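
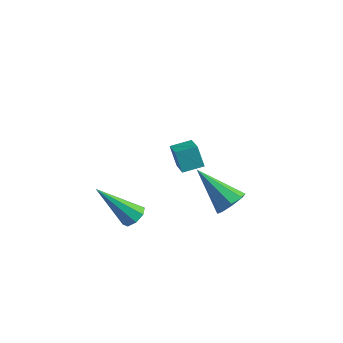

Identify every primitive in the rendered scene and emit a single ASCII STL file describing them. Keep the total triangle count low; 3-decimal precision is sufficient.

solid 
facet normal 0.781 0.016 -0.624
outer loop
vertex 1.95 0.883 -2.107
vertex 1.599 1.327 -2.535
vertex 2.038 1.404 -1.983
endloop
endfacet
facet normal 0.338 -0.272 0.901
outer loop
vertex 1.95 0.883 -2.107
vertex 2.038 1.404 -1.983
vertex -0.019 1.293 -1.245
endloop
endfacet
facet normal 0.781 0.017 -0.624
outer loop
vertex 2.038 1.404 -1.983
vertex 1.599 1.327 -2.535
vertex 1.869 1.881 -2.182
endloop
endfacet
facet normal 0.279 0.452 0.847
outer loop
vertex 2.038 1.404 -1.983
vertex 1.869 1.881 -2.182
vertex -0.019 1.293 -1.245
endloop
endfacet
facet normal 0.782 0.016 -0.623
outer loop
vertex 1.869 1.881 -2.182
vertex 1.599 1.327 -2.535
vertex 1.542 2.032 -2.589
endloop
endfacet
facet normal -0.083 0.911 0.405
outer loop
vertex 1.869 1.881 -2.182
vertex 1.542 2.032 -2.589
vertex -0.019 1.293 -1.245
endloop
endfacet
facet normal 0.782 0.015 -0.624
outer loop
vertex 1.542 2.032 -2.589
vertex 1.599 1.327 -2.535
vertex 1.248 1.771 -2.964
endloop
endfacet
facet normal -0.532 0.831 -0.161
outer loop
vertex 1.542 2.032 -2.589
vertex 1.248 1.771 -2.964
vertex -0.019 1.293 -1.245
endloop
endfacet
facet normal 0.782 0.016 -0.623
outer loop
vertex 1.248 1.771 -2.964
vertex 1.599 1.327 -2.535
vertex 1.16 1.249 -3.088
endloop
endfacet
facet normal -0.810 0.261 -0.525
outer loop
vertex 1.248 1.771 -2.964
vertex 1.16 1.249 -3.088
vertex -0.019 1.293 -1.245
endloop
endfacet
facet normal 0.782 0.016 -0.623
outer loop
vertex 1.16 1.249 -3.088
vertex 1.599 1.327 -2.535
vertex 1.329 0.773 -2.888
endloop
endfacet
facet normal -0.751 -0.464 -0.469
outer loop
vertex 1.16 1.249 -3.088
vertex 1.329 0.773 -2.888
vertex -0.019 1.293 -1.245
endloop
endfacet
facet normal 0.782 0.016 -0.623
outer loop
vertex 1.329 0.773 -2.888
vertex 1.599 1.327 -2.535
vertex 1.656 0.621 -2.482
endloop
endfacet
facet normal -0.391 -0.920 -0.030
outer loop
vertex 1.329 0.773 -2.888
vertex 1.656 0.621 -2.482
vertex -0.019 1.293 -1.245
endloop
endfacet
facet normal 0.781 0.016 -0.624
outer loop
vertex 1.656 0.621 -2.482
vertex 1.599 1.327 -2.535
vertex 1.95 0.883 -2.107
endloop
endfacet
facet normal 0.061 -0.840 0.539
outer loop
vertex 1.656 0.621 -2.482
vertex 1.95 0.883 -2.107
vertex -0.019 1.293 -1.245
endloop
endfacet
facet normal -0.681 0.613 -0.400
outer loop
vertex 0.81 -1.615 2.586
vertex 1.318 -0.951 2.738
vertex 1.207 -1.725 1.741
endloop
endfacet
facet normal -0.598 -0.781 -0.179
outer loop
vertex 1.922 -2.369 2.162
vertex 0.81 -1.615 2.586
vertex 1.207 -1.725 1.741
endloop
endfacet
facet normal -0.681 0.613 -0.400
outer loop
vertex 1.207 -1.725 1.741
vertex 1.318 -0.951 2.738
vertex 1.715 -1.061 1.894
endloop
endfacet
facet normal 0.424 -0.117 -0.898
outer loop
vertex 1.715 -1.061 1.894
vertex 1.922 -2.369 2.162
vertex 1.207 -1.725 1.741
endloop
endfacet
facet normal -0.423 0.118 0.898
outer loop
vertex 0.81 -1.615 2.586
vertex 2.033 -1.595 3.159
vertex 1.318 -0.951 2.738
endloop
endfacet
facet normal -0.598 -0.781 -0.180
outer loop
vertex 1.525 -2.259 3.006
vertex 0.81 -1.615 2.586
vertex 1.922 -2.369 2.162
endloop
endfacet
facet normal -0.423 0.117 0.899
outer loop
vertex 1.525 -2.259 3.006
vertex 2.033 -1.595 3.159
vertex 0.81 -1.615 2.586
endloop
endfacet
facet normal 0.598 0.781 0.179
outer loop
vertex 1.318 -0.951 2.738
vertex 2.033 -1.595 3.159
vertex 1.715 -1.061 1.894
endloop
endfacet
facet normal 0.422 -0.117 -0.899
outer loop
vertex 2.43 -1.705 2.314
vertex 1.922 -2.369 2.162
vertex 1.715 -1.061 1.894
endloop
endfacet
facet normal 0.598 0.781 0.179
outer loop
vertex 1.715 -1.061 1.894
vertex 2.033 -1.595 3.159
vertex 2.43 -1.705 2.314
endloop
endfacet
facet normal 0.681 -0.613 0.400
outer loop
vertex 2.43 -1.705 2.314
vertex 1.525 -2.259 3.006
vertex 1.922 -2.369 2.162
endloop
endfacet
facet normal 0.681 -0.613 0.400
outer loop
vertex 2.033 -1.595 3.159
vertex 1.525 -2.259 3.006
vertex 2.43 -1.705 2.314
endloop
endfacet
facet normal 0.560 0.362 -0.745
outer loop
vertex -0.676 -1.307 -2.481
vertex -1.141 -1.302 -2.828
vertex -0.899 -0.923 -2.462
endloop
endfacet
facet normal 0.504 0.252 0.826
outer loop
vertex -0.676 -1.307 -2.481
vertex -0.899 -0.923 -2.462
vertex -2.339 -2.078 -1.232
endloop
endfacet
facet normal 0.559 0.363 -0.746
outer loop
vertex -0.899 -0.923 -2.462
vertex -1.141 -1.302 -2.828
vertex -1.264 -0.762 -2.657
endloop
endfacet
facet normal -0.028 0.745 0.667
outer loop
vertex -0.899 -0.923 -2.462
vertex -1.264 -0.762 -2.657
vertex -2.339 -2.078 -1.232
endloop
endfacet
facet normal 0.559 0.363 -0.746
outer loop
vertex -1.264 -0.762 -2.657
vertex -1.141 -1.302 -2.828
vertex -1.557 -0.917 -2.952
endloop
endfacet
facet normal -0.622 0.750 0.224
outer loop
vertex -1.264 -0.762 -2.657
vertex -1.557 -0.917 -2.952
vertex -2.339 -2.078 -1.232
endloop
endfacet
facet normal 0.559 0.364 -0.745
outer loop
vertex -1.557 -0.917 -2.952
vertex -1.141 -1.302 -2.828
vertex -1.606 -1.298 -3.175
endloop
endfacet
facet normal -0.933 0.264 -0.246
outer loop
vertex -1.557 -0.917 -2.952
vertex -1.606 -1.298 -3.175
vertex -2.339 -2.078 -1.232
endloop
endfacet
facet normal 0.560 0.362 -0.746
outer loop
vertex -1.606 -1.298 -3.175
vertex -1.141 -1.302 -2.828
vertex -1.383 -1.682 -3.194
endloop
endfacet
facet normal -0.776 -0.428 -0.464
outer loop
vertex -1.606 -1.298 -3.175
vertex -1.383 -1.682 -3.194
vertex -2.339 -2.078 -1.232
endloop
endfacet
facet normal 0.561 0.361 -0.745
outer loop
vertex -1.383 -1.682 -3.194
vertex -1.141 -1.302 -2.828
vertex -1.019 -1.843 -2.998
endloop
endfacet
facet normal -0.243 -0.921 -0.304
outer loop
vertex -1.383 -1.682 -3.194
vertex -1.019 -1.843 -2.998
vertex -2.339 -2.078 -1.232
endloop
endfacet
facet normal 0.560 0.361 -0.746
outer loop
vertex -1.019 -1.843 -2.998
vertex -1.141 -1.302 -2.828
vertex -0.726 -1.688 -2.703
endloop
endfacet
facet normal 0.350 -0.926 0.139
outer loop
vertex -1.019 -1.843 -2.998
vertex -0.726 -1.688 -2.703
vertex -2.339 -2.078 -1.232
endloop
endfacet
facet normal 0.560 0.361 -0.746
outer loop
vertex -0.726 -1.688 -2.703
vertex -1.141 -1.302 -2.828
vertex -0.676 -1.307 -2.481
endloop
endfacet
facet normal 0.661 -0.441 0.608
outer loop
vertex -0.726 -1.688 -2.703
vertex -0.676 -1.307 -2.481
vertex -2.339 -2.078 -1.232
endloop
endfacet

endsolid


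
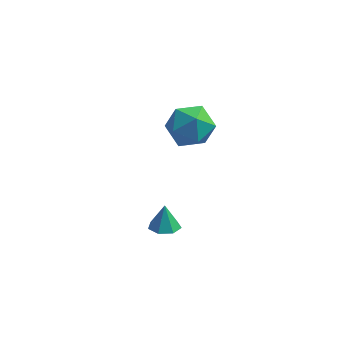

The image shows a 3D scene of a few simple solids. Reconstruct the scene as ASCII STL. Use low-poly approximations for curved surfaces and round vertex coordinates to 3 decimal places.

solid 
facet normal 0.066 -0.299 -0.952
outer loop
vertex 0.515 -1.924 1.11
vertex -0.191 -1.995 1.083
vertex 0.203 -1.424 0.931
endloop
endfacet
facet normal 0.722 0.584 0.371
outer loop
vertex 0.515 -1.924 1.11
vertex 0.203 -1.424 0.931
vertex -0.269 -1.645 2.197
endloop
endfacet
facet normal 0.066 -0.299 -0.952
outer loop
vertex 0.203 -1.424 0.931
vertex -0.191 -1.995 1.083
vertex -0.406 -1.354 0.867
endloop
endfacet
facet normal 0.091 0.975 0.204
outer loop
vertex 0.203 -1.424 0.931
vertex -0.406 -1.354 0.867
vertex -0.269 -1.645 2.197
endloop
endfacet
facet normal 0.066 -0.299 -0.952
outer loop
vertex -0.406 -1.354 0.867
vertex -0.191 -1.995 1.083
vertex -0.853 -1.766 0.965
endloop
endfacet
facet normal -0.633 0.740 0.227
outer loop
vertex -0.406 -1.354 0.867
vertex -0.853 -1.766 0.965
vertex -0.269 -1.645 2.197
endloop
endfacet
facet normal 0.066 -0.298 -0.952
outer loop
vertex -0.853 -1.766 0.965
vertex -0.191 -1.995 1.083
vertex -0.801 -2.351 1.152
endloop
endfacet
facet normal -0.904 0.055 0.423
outer loop
vertex -0.853 -1.766 0.965
vertex -0.801 -2.351 1.152
vertex -0.269 -1.645 2.197
endloop
endfacet
facet normal 0.066 -0.298 -0.952
outer loop
vertex -0.801 -2.351 1.152
vertex -0.191 -1.995 1.083
vertex -0.29 -2.668 1.287
endloop
endfacet
facet normal -0.519 -0.562 0.644
outer loop
vertex -0.801 -2.351 1.152
vertex -0.29 -2.668 1.287
vertex -0.269 -1.645 2.197
endloop
endfacet
facet normal 0.068 -0.299 -0.952
outer loop
vertex -0.29 -2.668 1.287
vertex -0.191 -1.995 1.083
vertex 0.295 -2.478 1.269
endloop
endfacet
facet normal 0.233 -0.649 0.724
outer loop
vertex -0.29 -2.668 1.287
vertex 0.295 -2.478 1.269
vertex -0.269 -1.645 2.197
endloop
endfacet
facet normal 0.067 -0.300 -0.952
outer loop
vertex 0.295 -2.478 1.269
vertex -0.191 -1.995 1.083
vertex 0.515 -1.924 1.11
endloop
endfacet
facet normal 0.786 -0.139 0.603
outer loop
vertex 0.295 -2.478 1.269
vertex 0.515 -1.924 1.11
vertex -0.269 -1.645 2.197
endloop
endfacet
facet normal -0.321 -0.429 0.844
outer loop
vertex -1.118 3.622 3.499
vertex -0.964 2.531 3.003
vertex -0.059 3.051 3.612
endloop
endfacet
facet normal -0.001 0.193 0.981
outer loop
vertex -1.118 3.622 3.499
vertex -0.059 3.051 3.612
vertex -0.084 4.237 3.379
endloop
endfacet
facet normal -0.346 0.703 0.621
outer loop
vertex -1.118 3.622 3.499
vertex -0.084 4.237 3.379
vertex -1.005 4.45 2.625
endloop
endfacet
facet normal -0.880 0.396 0.262
outer loop
vertex -1.118 3.622 3.499
vertex -1.005 4.45 2.625
vertex -1.549 3.395 2.393
endloop
endfacet
facet normal -0.865 -0.304 0.399
outer loop
vertex -1.118 3.622 3.499
vertex -1.549 3.395 2.393
vertex -0.964 2.531 3.003
endloop
endfacet
facet normal 0.667 0.157 0.729
outer loop
vertex -0.084 4.237 3.379
vertex -0.059 3.051 3.612
vertex 0.709 3.525 2.807
endloop
endfacet
facet normal 0.146 -0.849 0.507
outer loop
vertex -0.059 3.051 3.612
vertex -0.964 2.531 3.003
vertex 0.165 2.47 2.575
endloop
endfacet
facet normal -0.733 -0.646 -0.212
outer loop
vertex -0.964 2.531 3.003
vertex -1.549 3.395 2.393
vertex -0.756 2.683 1.821
endloop
endfacet
facet normal -0.757 0.486 -0.436
outer loop
vertex -1.549 3.395 2.393
vertex -1.005 4.45 2.625
vertex -0.781 3.869 1.588
endloop
endfacet
facet normal 0.108 0.983 0.146
outer loop
vertex -1.005 4.45 2.625
vertex -0.084 4.237 3.379
vertex 0.124 4.389 2.197
endloop
endfacet
facet normal 0.880 -0.396 -0.262
outer loop
vertex 0.278 3.298 1.701
vertex 0.709 3.525 2.807
vertex 0.165 2.47 2.575
endloop
endfacet
facet normal 0.346 -0.703 -0.621
outer loop
vertex 0.278 3.298 1.701
vertex 0.165 2.47 2.575
vertex -0.756 2.683 1.821
endloop
endfacet
facet normal 0.001 -0.193 -0.981
outer loop
vertex 0.278 3.298 1.701
vertex -0.756 2.683 1.821
vertex -0.781 3.869 1.588
endloop
endfacet
facet normal 0.321 0.429 -0.844
outer loop
vertex 0.278 3.298 1.701
vertex -0.781 3.869 1.588
vertex 0.124 4.389 2.197
endloop
endfacet
facet normal 0.865 0.304 -0.399
outer loop
vertex 0.278 3.298 1.701
vertex 0.124 4.389 2.197
vertex 0.709 3.525 2.807
endloop
endfacet
facet normal 0.757 -0.486 0.436
outer loop
vertex 0.165 2.47 2.575
vertex 0.709 3.525 2.807
vertex -0.059 3.051 3.612
endloop
endfacet
facet normal -0.108 -0.983 -0.146
outer loop
vertex -0.756 2.683 1.821
vertex 0.165 2.47 2.575
vertex -0.964 2.531 3.003
endloop
endfacet
facet normal -0.667 -0.157 -0.729
outer loop
vertex -0.781 3.869 1.588
vertex -0.756 2.683 1.821
vertex -1.549 3.395 2.393
endloop
endfacet
facet normal -0.146 0.849 -0.507
outer loop
vertex 0.124 4.389 2.197
vertex -0.781 3.869 1.588
vertex -1.005 4.45 2.625
endloop
endfacet
facet normal 0.733 0.646 0.212
outer loop
vertex 0.709 3.525 2.807
vertex 0.124 4.389 2.197
vertex -0.084 4.237 3.379
endloop
endfacet

endsolid


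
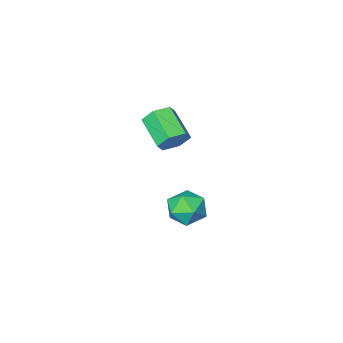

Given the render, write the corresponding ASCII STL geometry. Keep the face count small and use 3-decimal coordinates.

solid 
facet normal -0.079 0.561 0.824
outer loop
vertex -1.115 1.482 -2.409
vertex -1.949 0.978 -2.146
vertex -1.045 0.652 -1.838
endloop
endfacet
facet normal 0.604 0.486 0.632
outer loop
vertex -1.115 1.482 -2.409
vertex -1.045 0.652 -1.838
vertex -0.386 0.807 -2.587
endloop
endfacet
facet normal 0.675 0.737 -0.033
outer loop
vertex -1.115 1.482 -2.409
vertex -0.386 0.807 -2.587
vertex -0.884 1.228 -3.358
endloop
endfacet
facet normal 0.035 0.968 -0.250
outer loop
vertex -1.115 1.482 -2.409
vertex -0.884 1.228 -3.358
vertex -1.85 1.334 -3.085
endloop
endfacet
facet normal -0.430 0.858 0.280
outer loop
vertex -1.115 1.482 -2.409
vertex -1.85 1.334 -3.085
vertex -1.949 0.978 -2.146
endloop
endfacet
facet normal 0.755 -0.212 0.620
outer loop
vertex -0.386 0.807 -2.587
vertex -1.045 0.652 -1.838
vertex -0.77 -0.114 -2.435
endloop
endfacet
facet normal -0.350 -0.091 0.932
outer loop
vertex -1.045 0.652 -1.838
vertex -1.949 0.978 -2.146
vertex -1.736 -0.008 -2.162
endloop
endfacet
facet normal -0.919 0.392 0.052
outer loop
vertex -1.949 0.978 -2.146
vertex -1.85 1.334 -3.085
vertex -2.234 0.413 -2.933
endloop
endfacet
facet normal -0.165 0.569 -0.806
outer loop
vertex -1.85 1.334 -3.085
vertex -0.884 1.228 -3.358
vertex -1.575 0.568 -3.682
endloop
endfacet
facet normal 0.869 0.195 -0.455
outer loop
vertex -0.884 1.228 -3.358
vertex -0.386 0.807 -2.587
vertex -0.671 0.242 -3.374
endloop
endfacet
facet normal -0.035 -0.968 0.250
outer loop
vertex -1.505 -0.262 -3.111
vertex -0.77 -0.114 -2.435
vertex -1.736 -0.008 -2.162
endloop
endfacet
facet normal -0.675 -0.737 0.033
outer loop
vertex -1.505 -0.262 -3.111
vertex -1.736 -0.008 -2.162
vertex -2.234 0.413 -2.933
endloop
endfacet
facet normal -0.604 -0.486 -0.632
outer loop
vertex -1.505 -0.262 -3.111
vertex -2.234 0.413 -2.933
vertex -1.575 0.568 -3.682
endloop
endfacet
facet normal 0.079 -0.561 -0.824
outer loop
vertex -1.505 -0.262 -3.111
vertex -1.575 0.568 -3.682
vertex -0.671 0.242 -3.374
endloop
endfacet
facet normal 0.430 -0.858 -0.280
outer loop
vertex -1.505 -0.262 -3.111
vertex -0.671 0.242 -3.374
vertex -0.77 -0.114 -2.435
endloop
endfacet
facet normal 0.165 -0.569 0.806
outer loop
vertex -1.736 -0.008 -2.162
vertex -0.77 -0.114 -2.435
vertex -1.045 0.652 -1.838
endloop
endfacet
facet normal -0.869 -0.195 0.455
outer loop
vertex -2.234 0.413 -2.933
vertex -1.736 -0.008 -2.162
vertex -1.949 0.978 -2.146
endloop
endfacet
facet normal -0.755 0.212 -0.620
outer loop
vertex -1.575 0.568 -3.682
vertex -2.234 0.413 -2.933
vertex -1.85 1.334 -3.085
endloop
endfacet
facet normal 0.350 0.091 -0.932
outer loop
vertex -0.671 0.242 -3.374
vertex -1.575 0.568 -3.682
vertex -0.884 1.228 -3.358
endloop
endfacet
facet normal 0.919 -0.392 -0.052
outer loop
vertex -0.77 -0.114 -2.435
vertex -0.671 0.242 -3.374
vertex -0.386 0.807 -2.587
endloop
endfacet
facet normal 0.080 0.876 -0.476
outer loop
vertex -0.01 1.218 2.659
vertex -0.454 0.938 2.069
vertex -0.795 1.302 2.682
endloop
endfacet
facet normal 0.076 0.472 0.878
outer loop
vertex -0.01 1.218 2.659
vertex -0.795 1.302 2.682
vertex -0.141 -0.217 3.441
endloop
endfacet
facet normal 0.075 0.471 0.879
outer loop
vertex -0.141 -0.217 3.441
vertex -0.795 1.302 2.682
vertex -0.926 -0.133 3.463
endloop
endfacet
facet normal -0.080 -0.875 0.477
outer loop
vertex -0.141 -0.217 3.441
vertex -0.926 -0.133 3.463
vertex -0.586 -0.498 2.851
endloop
endfacet
facet normal 0.080 0.876 -0.476
outer loop
vertex -0.795 1.302 2.682
vertex -0.454 0.938 2.069
vertex -1.24 1.022 2.092
endloop
endfacet
facet normal -0.822 0.328 0.465
outer loop
vertex -0.795 1.302 2.682
vertex -1.24 1.022 2.092
vertex -0.926 -0.133 3.463
endloop
endfacet
facet normal -0.823 0.328 0.464
outer loop
vertex -0.926 -0.133 3.463
vertex -1.24 1.022 2.092
vertex -1.371 -0.414 2.873
endloop
endfacet
facet normal -0.080 -0.875 0.477
outer loop
vertex -0.926 -0.133 3.463
vertex -1.371 -0.414 2.873
vertex -0.586 -0.498 2.851
endloop
endfacet
facet normal 0.080 0.875 -0.477
outer loop
vertex -1.24 1.022 2.092
vertex -0.454 0.938 2.069
vertex -0.899 0.657 1.479
endloop
endfacet
facet normal -0.899 -0.143 -0.414
outer loop
vertex -1.24 1.022 2.092
vertex -0.899 0.657 1.479
vertex -1.371 -0.414 2.873
endloop
endfacet
facet normal -0.898 -0.144 -0.415
outer loop
vertex -1.371 -0.414 2.873
vertex -0.899 0.657 1.479
vertex -1.03 -0.778 2.261
endloop
endfacet
facet normal -0.080 -0.876 0.476
outer loop
vertex -1.371 -0.414 2.873
vertex -1.03 -0.778 2.261
vertex -0.586 -0.498 2.851
endloop
endfacet
facet normal 0.080 0.875 -0.477
outer loop
vertex -0.899 0.657 1.479
vertex -0.454 0.938 2.069
vertex -0.114 0.573 1.457
endloop
endfacet
facet normal -0.075 -0.472 -0.878
outer loop
vertex -0.899 0.657 1.479
vertex -0.114 0.573 1.457
vertex -1.03 -0.778 2.261
endloop
endfacet
facet normal -0.076 -0.471 -0.879
outer loop
vertex -1.03 -0.778 2.261
vertex -0.114 0.573 1.457
vertex -0.245 -0.862 2.238
endloop
endfacet
facet normal -0.080 -0.876 0.476
outer loop
vertex -1.03 -0.778 2.261
vertex -0.245 -0.862 2.238
vertex -0.586 -0.498 2.851
endloop
endfacet
facet normal 0.080 0.875 -0.477
outer loop
vertex -0.114 0.573 1.457
vertex -0.454 0.938 2.069
vertex 0.331 0.854 2.047
endloop
endfacet
facet normal 0.823 -0.328 -0.464
outer loop
vertex -0.114 0.573 1.457
vertex 0.331 0.854 2.047
vertex -0.245 -0.862 2.238
endloop
endfacet
facet normal 0.823 -0.328 -0.465
outer loop
vertex -0.245 -0.862 2.238
vertex 0.331 0.854 2.047
vertex 0.2 -0.582 2.828
endloop
endfacet
facet normal -0.080 -0.876 0.476
outer loop
vertex -0.245 -0.862 2.238
vertex 0.2 -0.582 2.828
vertex -0.586 -0.498 2.851
endloop
endfacet
facet normal 0.080 0.876 -0.476
outer loop
vertex 0.331 0.854 2.047
vertex -0.454 0.938 2.069
vertex -0.01 1.218 2.659
endloop
endfacet
facet normal 0.898 0.144 0.415
outer loop
vertex 0.331 0.854 2.047
vertex -0.01 1.218 2.659
vertex 0.2 -0.582 2.828
endloop
endfacet
facet normal 0.899 0.144 0.414
outer loop
vertex 0.2 -0.582 2.828
vertex -0.01 1.218 2.659
vertex -0.141 -0.217 3.441
endloop
endfacet
facet normal -0.080 -0.875 0.477
outer loop
vertex 0.2 -0.582 2.828
vertex -0.141 -0.217 3.441
vertex -0.586 -0.498 2.851
endloop
endfacet

endsolid


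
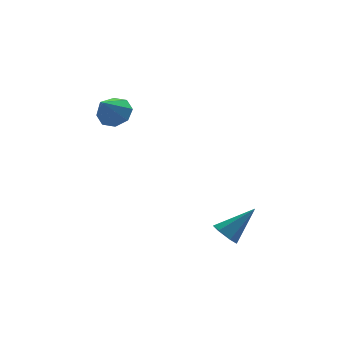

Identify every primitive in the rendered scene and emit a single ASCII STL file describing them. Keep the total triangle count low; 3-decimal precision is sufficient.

solid 
facet normal -0.741 -0.149 -0.655
outer loop
vertex 0.65 -0.612 -1.422
vertex 0.329 -0.309 -1.128
vertex 0.624 -0.09 -1.511
endloop
endfacet
facet normal 0.861 -0.043 -0.506
outer loop
vertex 0.65 -0.612 -1.422
vertex 0.624 -0.09 -1.511
vertex 1.411 -0.091 -0.172
endloop
endfacet
facet normal -0.741 -0.149 -0.655
outer loop
vertex 0.624 -0.09 -1.511
vertex 0.329 -0.309 -1.128
vertex 0.303 0.213 -1.217
endloop
endfacet
facet normal 0.500 0.815 -0.293
outer loop
vertex 0.624 -0.09 -1.511
vertex 0.303 0.213 -1.217
vertex 1.411 -0.091 -0.172
endloop
endfacet
facet normal -0.741 -0.149 -0.655
outer loop
vertex 0.303 0.213 -1.217
vertex 0.329 -0.309 -1.128
vertex 0.009 -0.006 -0.835
endloop
endfacet
facet normal -0.139 0.902 0.410
outer loop
vertex 0.303 0.213 -1.217
vertex 0.009 -0.006 -0.835
vertex 1.411 -0.091 -0.172
endloop
endfacet
facet normal -0.741 -0.149 -0.655
outer loop
vertex 0.009 -0.006 -0.835
vertex 0.329 -0.309 -1.128
vertex 0.035 -0.528 -0.746
endloop
endfacet
facet normal -0.417 0.133 0.899
outer loop
vertex 0.009 -0.006 -0.835
vertex 0.035 -0.528 -0.746
vertex 1.411 -0.091 -0.172
endloop
endfacet
facet normal -0.740 -0.150 -0.656
outer loop
vertex 0.035 -0.528 -0.746
vertex 0.329 -0.309 -1.128
vertex 0.356 -0.831 -1.039
endloop
endfacet
facet normal -0.057 -0.724 0.687
outer loop
vertex 0.035 -0.528 -0.746
vertex 0.356 -0.831 -1.039
vertex 1.411 -0.091 -0.172
endloop
endfacet
facet normal -0.741 -0.150 -0.655
outer loop
vertex 0.356 -0.831 -1.039
vertex 0.329 -0.309 -1.128
vertex 0.65 -0.612 -1.422
endloop
endfacet
facet normal 0.583 -0.812 -0.017
outer loop
vertex 0.356 -0.831 -1.039
vertex 0.65 -0.612 -1.422
vertex 1.411 -0.091 -0.172
endloop
endfacet
facet normal 0.496 0.486 -0.720
outer loop
vertex -2.107 3.379 3.622
vertex -2.57 3.204 3.185
vertex -2.482 3.716 3.591
endloop
endfacet
facet normal 0.179 0.285 0.942
outer loop
vertex -2.107 3.379 3.622
vertex -2.482 3.716 3.591
vertex -3.17 2.616 4.055
endloop
endfacet
facet normal 0.497 0.485 -0.719
outer loop
vertex -2.482 3.716 3.591
vertex -2.57 3.204 3.185
vertex -2.908 3.754 3.322
endloop
endfacet
facet normal -0.406 0.559 0.723
outer loop
vertex -2.482 3.716 3.591
vertex -2.908 3.754 3.322
vertex -3.17 2.616 4.055
endloop
endfacet
facet normal 0.497 0.485 -0.720
outer loop
vertex -2.908 3.754 3.322
vertex -2.57 3.204 3.185
vertex -3.136 3.469 2.973
endloop
endfacet
facet normal -0.886 0.378 0.270
outer loop
vertex -2.908 3.754 3.322
vertex -3.136 3.469 2.973
vertex -3.17 2.616 4.055
endloop
endfacet
facet normal 0.497 0.487 -0.719
outer loop
vertex -3.136 3.469 2.973
vertex -2.57 3.204 3.185
vertex -3.032 3.029 2.747
endloop
endfacet
facet normal -0.977 -0.153 -0.151
outer loop
vertex -3.136 3.469 2.973
vertex -3.032 3.029 2.747
vertex -3.17 2.616 4.055
endloop
endfacet
facet normal 0.497 0.486 -0.719
outer loop
vertex -3.032 3.029 2.747
vertex -2.57 3.204 3.185
vertex -2.657 2.691 2.778
endloop
endfacet
facet normal -0.626 -0.722 -0.294
outer loop
vertex -3.032 3.029 2.747
vertex -2.657 2.691 2.778
vertex -3.17 2.616 4.055
endloop
endfacet
facet normal 0.496 0.486 -0.719
outer loop
vertex -2.657 2.691 2.778
vertex -2.57 3.204 3.185
vertex -2.231 2.654 3.047
endloop
endfacet
facet normal -0.040 -0.996 -0.074
outer loop
vertex -2.657 2.691 2.778
vertex -2.231 2.654 3.047
vertex -3.17 2.616 4.055
endloop
endfacet
facet normal 0.495 0.486 -0.720
outer loop
vertex -2.231 2.654 3.047
vertex -2.57 3.204 3.185
vertex -2.003 2.939 3.396
endloop
endfacet
facet normal 0.439 -0.815 0.378
outer loop
vertex -2.231 2.654 3.047
vertex -2.003 2.939 3.396
vertex -3.17 2.616 4.055
endloop
endfacet
facet normal 0.495 0.487 -0.720
outer loop
vertex -2.003 2.939 3.396
vertex -2.57 3.204 3.185
vertex -2.107 3.379 3.622
endloop
endfacet
facet normal 0.530 -0.285 0.799
outer loop
vertex -2.003 2.939 3.396
vertex -2.107 3.379 3.622
vertex -3.17 2.616 4.055
endloop
endfacet

endsolid


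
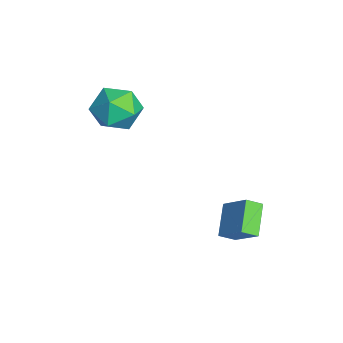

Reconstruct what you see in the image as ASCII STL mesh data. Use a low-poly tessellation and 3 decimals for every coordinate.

solid 
facet normal -0.802 0.251 0.542
outer loop
vertex 1.678 0.577 -1.641
vertex 2.635 1.332 -0.574
vertex 1.606 1.282 -2.074
endloop
endfacet
facet normal -0.591 -0.465 -0.659
outer loop
vertex 2.865 0.888 -2.926
vertex 1.678 0.577 -1.641
vertex 1.606 1.282 -2.074
endloop
endfacet
facet normal -0.802 0.251 0.542
outer loop
vertex 1.606 1.282 -2.074
vertex 2.635 1.332 -0.574
vertex 2.563 2.036 -1.007
endloop
endfacet
facet normal -0.087 0.849 -0.521
outer loop
vertex 2.563 2.036 -1.007
vertex 2.865 0.888 -2.926
vertex 1.606 1.282 -2.074
endloop
endfacet
facet normal 0.088 -0.849 0.522
outer loop
vertex 1.678 0.577 -1.641
vertex 3.894 0.938 -1.426
vertex 2.635 1.332 -0.574
endloop
endfacet
facet normal -0.591 -0.466 -0.659
outer loop
vertex 2.937 0.184 -2.493
vertex 1.678 0.577 -1.641
vertex 2.865 0.888 -2.926
endloop
endfacet
facet normal 0.088 -0.849 0.521
outer loop
vertex 2.937 0.184 -2.493
vertex 3.894 0.938 -1.426
vertex 1.678 0.577 -1.641
endloop
endfacet
facet normal 0.591 0.466 0.659
outer loop
vertex 2.635 1.332 -0.574
vertex 3.894 0.938 -1.426
vertex 2.563 2.036 -1.007
endloop
endfacet
facet normal -0.088 0.849 -0.522
outer loop
vertex 3.822 1.643 -1.859
vertex 2.865 0.888 -2.926
vertex 2.563 2.036 -1.007
endloop
endfacet
facet normal 0.591 0.465 0.659
outer loop
vertex 2.563 2.036 -1.007
vertex 3.894 0.938 -1.426
vertex 3.822 1.643 -1.859
endloop
endfacet
facet normal 0.802 -0.251 -0.542
outer loop
vertex 3.822 1.643 -1.859
vertex 2.937 0.184 -2.493
vertex 2.865 0.888 -2.926
endloop
endfacet
facet normal 0.802 -0.251 -0.542
outer loop
vertex 3.894 0.938 -1.426
vertex 2.937 0.184 -2.493
vertex 3.822 1.643 -1.859
endloop
endfacet
facet normal -0.449 0.821 0.352
outer loop
vertex -0.867 -2.317 2.71
vertex -1.796 -2.981 3.074
vertex -0.87 -2.79 3.811
endloop
endfacet
facet normal 0.260 0.887 0.382
outer loop
vertex -0.867 -2.317 2.71
vertex -0.87 -2.79 3.811
vertex 0.134 -2.803 3.156
endloop
endfacet
facet normal 0.517 0.809 -0.279
outer loop
vertex -0.867 -2.317 2.71
vertex 0.134 -2.803 3.156
vertex -0.171 -3.002 2.015
endloop
endfacet
facet normal -0.033 0.695 -0.718
outer loop
vertex -0.867 -2.317 2.71
vertex -0.171 -3.002 2.015
vertex -1.363 -3.113 1.963
endloop
endfacet
facet normal -0.631 0.702 -0.329
outer loop
vertex -0.867 -2.317 2.71
vertex -1.363 -3.113 1.963
vertex -1.796 -2.981 3.074
endloop
endfacet
facet normal 0.514 0.354 0.781
outer loop
vertex 0.134 -2.803 3.156
vertex -0.87 -2.79 3.811
vertex -0.177 -3.767 3.797
endloop
endfacet
facet normal -0.634 0.246 0.733
outer loop
vertex -0.87 -2.79 3.811
vertex -1.796 -2.981 3.074
vertex -1.369 -3.878 3.745
endloop
endfacet
facet normal -0.928 0.055 -0.368
outer loop
vertex -1.796 -2.981 3.074
vertex -1.363 -3.113 1.963
vertex -1.674 -4.077 2.604
endloop
endfacet
facet normal 0.040 0.042 -0.998
outer loop
vertex -1.363 -3.113 1.963
vertex -0.171 -3.002 2.015
vertex -0.67 -4.09 1.949
endloop
endfacet
facet normal 0.930 0.227 -0.288
outer loop
vertex -0.171 -3.002 2.015
vertex 0.134 -2.803 3.156
vertex 0.256 -3.899 2.686
endloop
endfacet
facet normal 0.033 -0.695 0.718
outer loop
vertex -0.673 -4.563 3.05
vertex -0.177 -3.767 3.797
vertex -1.369 -3.878 3.745
endloop
endfacet
facet normal -0.517 -0.809 0.279
outer loop
vertex -0.673 -4.563 3.05
vertex -1.369 -3.878 3.745
vertex -1.674 -4.077 2.604
endloop
endfacet
facet normal -0.260 -0.887 -0.382
outer loop
vertex -0.673 -4.563 3.05
vertex -1.674 -4.077 2.604
vertex -0.67 -4.09 1.949
endloop
endfacet
facet normal 0.449 -0.821 -0.352
outer loop
vertex -0.673 -4.563 3.05
vertex -0.67 -4.09 1.949
vertex 0.256 -3.899 2.686
endloop
endfacet
facet normal 0.631 -0.702 0.329
outer loop
vertex -0.673 -4.563 3.05
vertex 0.256 -3.899 2.686
vertex -0.177 -3.767 3.797
endloop
endfacet
facet normal -0.040 -0.042 0.998
outer loop
vertex -1.369 -3.878 3.745
vertex -0.177 -3.767 3.797
vertex -0.87 -2.79 3.811
endloop
endfacet
facet normal -0.930 -0.227 0.288
outer loop
vertex -1.674 -4.077 2.604
vertex -1.369 -3.878 3.745
vertex -1.796 -2.981 3.074
endloop
endfacet
facet normal -0.514 -0.354 -0.781
outer loop
vertex -0.67 -4.09 1.949
vertex -1.674 -4.077 2.604
vertex -1.363 -3.113 1.963
endloop
endfacet
facet normal 0.634 -0.246 -0.733
outer loop
vertex 0.256 -3.899 2.686
vertex -0.67 -4.09 1.949
vertex -0.171 -3.002 2.015
endloop
endfacet
facet normal 0.928 -0.055 0.368
outer loop
vertex -0.177 -3.767 3.797
vertex 0.256 -3.899 2.686
vertex 0.134 -2.803 3.156
endloop
endfacet

endsolid


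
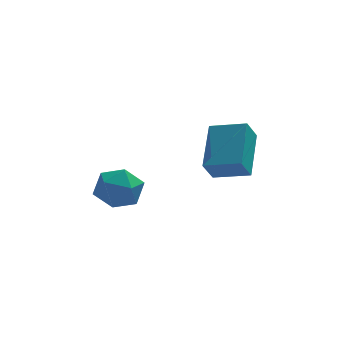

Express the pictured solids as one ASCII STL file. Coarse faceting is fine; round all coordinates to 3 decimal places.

solid 
facet normal -0.899 0.368 -0.237
outer loop
vertex 0.443 -4.517 -0.445
vertex 0.847 -2.816 0.664
vertex 0.858 -4.055 -1.304
endloop
endfacet
facet normal -0.195 -0.821 -0.536
outer loop
vertex 2.153 -4.584 -0.964
vertex 0.443 -4.517 -0.445
vertex 0.858 -4.055 -1.304
endloop
endfacet
facet normal -0.899 0.368 -0.236
outer loop
vertex 0.858 -4.055 -1.304
vertex 0.847 -2.816 0.664
vertex 1.262 -2.354 -0.196
endloop
endfacet
facet normal 0.391 0.435 -0.811
outer loop
vertex 1.262 -2.354 -0.196
vertex 2.153 -4.584 -0.964
vertex 0.858 -4.055 -1.304
endloop
endfacet
facet normal -0.391 -0.436 0.811
outer loop
vertex 0.443 -4.517 -0.445
vertex 2.142 -3.345 1.004
vertex 0.847 -2.816 0.664
endloop
endfacet
facet normal -0.195 -0.822 -0.535
outer loop
vertex 1.738 -5.046 -0.104
vertex 0.443 -4.517 -0.445
vertex 2.153 -4.584 -0.964
endloop
endfacet
facet normal -0.391 -0.435 0.811
outer loop
vertex 1.738 -5.046 -0.104
vertex 2.142 -3.345 1.004
vertex 0.443 -4.517 -0.445
endloop
endfacet
facet normal 0.195 0.822 0.536
outer loop
vertex 0.847 -2.816 0.664
vertex 2.142 -3.345 1.004
vertex 1.262 -2.354 -0.196
endloop
endfacet
facet normal 0.391 0.436 -0.811
outer loop
vertex 2.557 -2.883 0.145
vertex 2.153 -4.584 -0.964
vertex 1.262 -2.354 -0.196
endloop
endfacet
facet normal 0.195 0.822 0.536
outer loop
vertex 1.262 -2.354 -0.196
vertex 2.142 -3.345 1.004
vertex 2.557 -2.883 0.145
endloop
endfacet
facet normal 0.899 -0.368 0.236
outer loop
vertex 2.557 -2.883 0.145
vertex 1.738 -5.046 -0.104
vertex 2.153 -4.584 -0.964
endloop
endfacet
facet normal 0.899 -0.368 0.237
outer loop
vertex 2.142 -3.345 1.004
vertex 1.738 -5.046 -0.104
vertex 2.557 -2.883 0.145
endloop
endfacet
facet normal -0.031 0.629 0.777
outer loop
vertex -2.16 -2.878 -1.586
vertex -3.059 -3.234 -1.334
vertex -2.233 -3.654 -0.961
endloop
endfacet
facet normal 0.641 0.444 0.626
outer loop
vertex -2.16 -2.878 -1.586
vertex -2.233 -3.654 -0.961
vertex -1.536 -3.652 -1.676
endloop
endfacet
facet normal 0.775 0.630 -0.050
outer loop
vertex -2.16 -2.878 -1.586
vertex -1.536 -3.652 -1.676
vertex -1.93 -3.232 -2.491
endloop
endfacet
facet normal 0.185 0.930 -0.317
outer loop
vertex -2.16 -2.878 -1.586
vertex -1.93 -3.232 -2.491
vertex -2.872 -2.973 -2.28
endloop
endfacet
facet normal -0.314 0.929 0.194
outer loop
vertex -2.16 -2.878 -1.586
vertex -2.872 -2.973 -2.28
vertex -3.059 -3.234 -1.334
endloop
endfacet
facet normal 0.691 -0.266 0.673
outer loop
vertex -1.536 -3.652 -1.676
vertex -2.233 -3.654 -0.961
vertex -2.048 -4.487 -1.48
endloop
endfacet
facet normal -0.398 0.032 0.917
outer loop
vertex -2.233 -3.654 -0.961
vertex -3.059 -3.234 -1.334
vertex -2.99 -4.228 -1.269
endloop
endfacet
facet normal -0.855 0.518 -0.026
outer loop
vertex -3.059 -3.234 -1.334
vertex -2.872 -2.973 -2.28
vertex -3.384 -3.808 -2.084
endloop
endfacet
facet normal -0.048 0.521 -0.853
outer loop
vertex -2.872 -2.973 -2.28
vertex -1.93 -3.232 -2.491
vertex -2.687 -3.806 -2.799
endloop
endfacet
facet normal 0.907 0.035 -0.420
outer loop
vertex -1.93 -3.232 -2.491
vertex -1.536 -3.652 -1.676
vertex -1.861 -4.226 -2.426
endloop
endfacet
facet normal -0.185 -0.930 0.317
outer loop
vertex -2.76 -4.582 -2.174
vertex -2.048 -4.487 -1.48
vertex -2.99 -4.228 -1.269
endloop
endfacet
facet normal -0.775 -0.630 0.050
outer loop
vertex -2.76 -4.582 -2.174
vertex -2.99 -4.228 -1.269
vertex -3.384 -3.808 -2.084
endloop
endfacet
facet normal -0.641 -0.444 -0.626
outer loop
vertex -2.76 -4.582 -2.174
vertex -3.384 -3.808 -2.084
vertex -2.687 -3.806 -2.799
endloop
endfacet
facet normal 0.031 -0.629 -0.777
outer loop
vertex -2.76 -4.582 -2.174
vertex -2.687 -3.806 -2.799
vertex -1.861 -4.226 -2.426
endloop
endfacet
facet normal 0.314 -0.929 -0.194
outer loop
vertex -2.76 -4.582 -2.174
vertex -1.861 -4.226 -2.426
vertex -2.048 -4.487 -1.48
endloop
endfacet
facet normal 0.048 -0.521 0.853
outer loop
vertex -2.99 -4.228 -1.269
vertex -2.048 -4.487 -1.48
vertex -2.233 -3.654 -0.961
endloop
endfacet
facet normal -0.907 -0.035 0.420
outer loop
vertex -3.384 -3.808 -2.084
vertex -2.99 -4.228 -1.269
vertex -3.059 -3.234 -1.334
endloop
endfacet
facet normal -0.691 0.266 -0.673
outer loop
vertex -2.687 -3.806 -2.799
vertex -3.384 -3.808 -2.084
vertex -2.872 -2.973 -2.28
endloop
endfacet
facet normal 0.398 -0.032 -0.917
outer loop
vertex -1.861 -4.226 -2.426
vertex -2.687 -3.806 -2.799
vertex -1.93 -3.232 -2.491
endloop
endfacet
facet normal 0.855 -0.518 0.026
outer loop
vertex -2.048 -4.487 -1.48
vertex -1.861 -4.226 -2.426
vertex -1.536 -3.652 -1.676
endloop
endfacet

endsolid


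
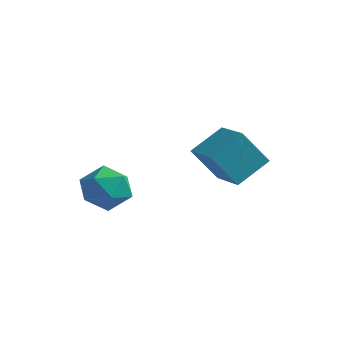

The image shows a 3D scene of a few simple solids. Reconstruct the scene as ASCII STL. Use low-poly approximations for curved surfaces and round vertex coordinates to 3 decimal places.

solid 
facet normal -0.808 0.371 0.457
outer loop
vertex -2.624 -2.993 2.18
vertex -2.888 -4.005 2.535
vertex -2.241 -3.354 3.15
endloop
endfacet
facet normal -0.285 0.856 0.431
outer loop
vertex -2.624 -2.993 2.18
vertex -2.241 -3.354 3.15
vertex -1.579 -2.791 2.47
endloop
endfacet
facet normal -0.115 0.961 -0.253
outer loop
vertex -2.624 -2.993 2.18
vertex -1.579 -2.791 2.47
vertex -1.816 -3.092 1.435
endloop
endfacet
facet normal -0.534 0.540 -0.651
outer loop
vertex -2.624 -2.993 2.18
vertex -1.816 -3.092 1.435
vertex -2.625 -3.843 1.475
endloop
endfacet
facet normal -0.961 0.177 -0.212
outer loop
vertex -2.624 -2.993 2.18
vertex -2.625 -3.843 1.475
vertex -2.888 -4.005 2.535
endloop
endfacet
facet normal 0.285 0.583 0.761
outer loop
vertex -1.579 -2.791 2.47
vertex -2.241 -3.354 3.15
vertex -1.195 -3.677 3.005
endloop
endfacet
facet normal -0.560 -0.202 0.803
outer loop
vertex -2.241 -3.354 3.15
vertex -2.888 -4.005 2.535
vertex -2.004 -4.428 3.045
endloop
endfacet
facet normal -0.808 -0.519 -0.280
outer loop
vertex -2.888 -4.005 2.535
vertex -2.625 -3.843 1.475
vertex -2.241 -4.729 2.01
endloop
endfacet
facet normal -0.115 0.071 -0.991
outer loop
vertex -2.625 -3.843 1.475
vertex -1.816 -3.092 1.435
vertex -1.579 -4.166 1.33
endloop
endfacet
facet normal 0.560 0.752 -0.347
outer loop
vertex -1.816 -3.092 1.435
vertex -1.579 -2.791 2.47
vertex -0.932 -3.515 1.945
endloop
endfacet
facet normal 0.534 -0.540 0.651
outer loop
vertex -1.196 -4.527 2.3
vertex -1.195 -3.677 3.005
vertex -2.004 -4.428 3.045
endloop
endfacet
facet normal 0.115 -0.961 0.253
outer loop
vertex -1.196 -4.527 2.3
vertex -2.004 -4.428 3.045
vertex -2.241 -4.729 2.01
endloop
endfacet
facet normal 0.285 -0.856 -0.431
outer loop
vertex -1.196 -4.527 2.3
vertex -2.241 -4.729 2.01
vertex -1.579 -4.166 1.33
endloop
endfacet
facet normal 0.808 -0.371 -0.457
outer loop
vertex -1.196 -4.527 2.3
vertex -1.579 -4.166 1.33
vertex -0.932 -3.515 1.945
endloop
endfacet
facet normal 0.961 -0.177 0.212
outer loop
vertex -1.196 -4.527 2.3
vertex -0.932 -3.515 1.945
vertex -1.195 -3.677 3.005
endloop
endfacet
facet normal 0.115 -0.071 0.991
outer loop
vertex -2.004 -4.428 3.045
vertex -1.195 -3.677 3.005
vertex -2.241 -3.354 3.15
endloop
endfacet
facet normal -0.560 -0.752 0.347
outer loop
vertex -2.241 -4.729 2.01
vertex -2.004 -4.428 3.045
vertex -2.888 -4.005 2.535
endloop
endfacet
facet normal -0.285 -0.583 -0.761
outer loop
vertex -1.579 -4.166 1.33
vertex -2.241 -4.729 2.01
vertex -2.625 -3.843 1.475
endloop
endfacet
facet normal 0.560 0.202 -0.803
outer loop
vertex -0.932 -3.515 1.945
vertex -1.579 -4.166 1.33
vertex -1.816 -3.092 1.435
endloop
endfacet
facet normal 0.808 0.519 0.280
outer loop
vertex -1.195 -3.677 3.005
vertex -0.932 -3.515 1.945
vertex -1.579 -2.791 2.47
endloop
endfacet
facet normal -0.494 -0.291 0.819
outer loop
vertex 2.391 -1.263 5.049
vertex 1.039 -0.27 4.586
vertex 1.751 -2.522 4.215
endloop
endfacet
facet normal 0.777 -0.571 0.266
outer loop
vertex 2.621 -2.01 2.774
vertex 2.391 -1.263 5.049
vertex 1.751 -2.522 4.215
endloop
endfacet
facet normal -0.494 -0.291 0.819
outer loop
vertex 1.751 -2.522 4.215
vertex 1.039 -0.27 4.586
vertex 0.399 -1.529 3.753
endloop
endfacet
facet normal -0.390 -0.768 -0.508
outer loop
vertex 0.399 -1.529 3.753
vertex 2.621 -2.01 2.774
vertex 1.751 -2.522 4.215
endloop
endfacet
facet normal 0.390 0.768 0.508
outer loop
vertex 2.391 -1.263 5.049
vertex 1.909 0.242 3.145
vertex 1.039 -0.27 4.586
endloop
endfacet
facet normal 0.777 -0.571 0.266
outer loop
vertex 3.261 -0.751 3.607
vertex 2.391 -1.263 5.049
vertex 2.621 -2.01 2.774
endloop
endfacet
facet normal 0.390 0.768 0.508
outer loop
vertex 3.261 -0.751 3.607
vertex 1.909 0.242 3.145
vertex 2.391 -1.263 5.049
endloop
endfacet
facet normal -0.777 0.571 -0.266
outer loop
vertex 1.039 -0.27 4.586
vertex 1.909 0.242 3.145
vertex 0.399 -1.529 3.753
endloop
endfacet
facet normal -0.390 -0.768 -0.508
outer loop
vertex 1.269 -1.017 2.311
vertex 2.621 -2.01 2.774
vertex 0.399 -1.529 3.753
endloop
endfacet
facet normal -0.777 0.571 -0.266
outer loop
vertex 0.399 -1.529 3.753
vertex 1.909 0.242 3.145
vertex 1.269 -1.017 2.311
endloop
endfacet
facet normal 0.494 0.291 -0.819
outer loop
vertex 1.269 -1.017 2.311
vertex 3.261 -0.751 3.607
vertex 2.621 -2.01 2.774
endloop
endfacet
facet normal 0.494 0.291 -0.819
outer loop
vertex 1.909 0.242 3.145
vertex 3.261 -0.751 3.607
vertex 1.269 -1.017 2.311
endloop
endfacet

endsolid


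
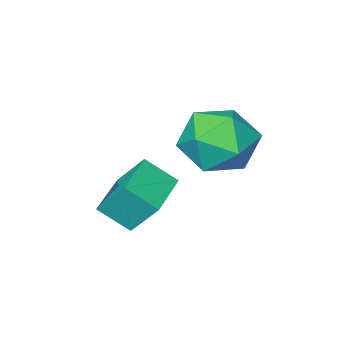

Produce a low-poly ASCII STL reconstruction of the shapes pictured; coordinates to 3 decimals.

solid 
facet normal 0.380 0.692 0.614
outer loop
vertex -1.085 0.155 -0.45
vertex -1.318 -0.43 0.353
vertex -0.409 -0.525 -0.102
endloop
endfacet
facet normal 0.713 0.700 -0.017
outer loop
vertex -1.085 0.155 -0.45
vertex -0.409 -0.525 -0.102
vertex -0.546 -0.41 -1.106
endloop
endfacet
facet normal 0.226 0.822 -0.523
outer loop
vertex -1.085 0.155 -0.45
vertex -0.546 -0.41 -1.106
vertex -1.538 -0.243 -1.272
endloop
endfacet
facet normal -0.410 0.889 -0.204
outer loop
vertex -1.085 0.155 -0.45
vertex -1.538 -0.243 -1.272
vertex -2.015 -0.256 -0.371
endloop
endfacet
facet normal -0.315 0.808 0.497
outer loop
vertex -1.085 0.155 -0.45
vertex -2.015 -0.256 -0.371
vertex -1.318 -0.43 0.353
endloop
endfacet
facet normal 0.990 0.052 -0.129
outer loop
vertex -0.546 -0.41 -1.106
vertex -0.409 -0.525 -0.102
vertex -0.445 -1.344 -0.709
endloop
endfacet
facet normal 0.450 0.037 0.892
outer loop
vertex -0.409 -0.525 -0.102
vertex -1.318 -0.43 0.353
vertex -0.922 -1.357 0.192
endloop
endfacet
facet normal -0.674 0.226 0.703
outer loop
vertex -1.318 -0.43 0.353
vertex -2.015 -0.256 -0.371
vertex -1.914 -1.19 0.026
endloop
endfacet
facet normal -0.828 0.357 -0.433
outer loop
vertex -2.015 -0.256 -0.371
vertex -1.538 -0.243 -1.272
vertex -2.051 -1.075 -0.978
endloop
endfacet
facet normal 0.201 0.250 -0.947
outer loop
vertex -1.538 -0.243 -1.272
vertex -0.546 -0.41 -1.106
vertex -1.142 -1.17 -1.433
endloop
endfacet
facet normal 0.410 -0.889 0.204
outer loop
vertex -1.375 -1.755 -0.63
vertex -0.445 -1.344 -0.709
vertex -0.922 -1.357 0.192
endloop
endfacet
facet normal -0.226 -0.822 0.523
outer loop
vertex -1.375 -1.755 -0.63
vertex -0.922 -1.357 0.192
vertex -1.914 -1.19 0.026
endloop
endfacet
facet normal -0.713 -0.700 0.017
outer loop
vertex -1.375 -1.755 -0.63
vertex -1.914 -1.19 0.026
vertex -2.051 -1.075 -0.978
endloop
endfacet
facet normal -0.380 -0.692 -0.614
outer loop
vertex -1.375 -1.755 -0.63
vertex -2.051 -1.075 -0.978
vertex -1.142 -1.17 -1.433
endloop
endfacet
facet normal 0.315 -0.808 -0.497
outer loop
vertex -1.375 -1.755 -0.63
vertex -1.142 -1.17 -1.433
vertex -0.445 -1.344 -0.709
endloop
endfacet
facet normal 0.828 -0.357 0.433
outer loop
vertex -0.922 -1.357 0.192
vertex -0.445 -1.344 -0.709
vertex -0.409 -0.525 -0.102
endloop
endfacet
facet normal -0.201 -0.250 0.947
outer loop
vertex -1.914 -1.19 0.026
vertex -0.922 -1.357 0.192
vertex -1.318 -0.43 0.353
endloop
endfacet
facet normal -0.990 -0.052 0.129
outer loop
vertex -2.051 -1.075 -0.978
vertex -1.914 -1.19 0.026
vertex -2.015 -0.256 -0.371
endloop
endfacet
facet normal -0.450 -0.037 -0.892
outer loop
vertex -1.142 -1.17 -1.433
vertex -2.051 -1.075 -0.978
vertex -1.538 -0.243 -1.272
endloop
endfacet
facet normal 0.674 -0.226 -0.703
outer loop
vertex -0.445 -1.344 -0.709
vertex -1.142 -1.17 -1.433
vertex -0.546 -0.41 -1.106
endloop
endfacet
facet normal -0.540 0.590 -0.600
outer loop
vertex -0.21 -0.892 -1.536
vertex 0.809 -0.137 -1.711
vertex 0.107 -1.531 -2.451
endloop
endfacet
facet normal -0.796 -0.590 0.136
outer loop
vertex 0.631 -2.103 -1.869
vertex -0.21 -0.892 -1.536
vertex 0.107 -1.531 -2.451
endloop
endfacet
facet normal -0.540 0.590 -0.600
outer loop
vertex 0.107 -1.531 -2.451
vertex 0.809 -0.137 -1.711
vertex 1.126 -0.776 -2.625
endloop
endfacet
facet normal 0.274 -0.551 -0.788
outer loop
vertex 1.126 -0.776 -2.625
vertex 0.631 -2.103 -1.869
vertex 0.107 -1.531 -2.451
endloop
endfacet
facet normal -0.273 0.552 0.788
outer loop
vertex -0.21 -0.892 -1.536
vertex 1.333 -0.709 -1.129
vertex 0.809 -0.137 -1.711
endloop
endfacet
facet normal -0.796 -0.590 0.137
outer loop
vertex 0.314 -1.464 -0.955
vertex -0.21 -0.892 -1.536
vertex 0.631 -2.103 -1.869
endloop
endfacet
facet normal -0.273 0.551 0.789
outer loop
vertex 0.314 -1.464 -0.955
vertex 1.333 -0.709 -1.129
vertex -0.21 -0.892 -1.536
endloop
endfacet
facet normal 0.796 0.590 -0.137
outer loop
vertex 0.809 -0.137 -1.711
vertex 1.333 -0.709 -1.129
vertex 1.126 -0.776 -2.625
endloop
endfacet
facet normal 0.273 -0.551 -0.789
outer loop
vertex 1.65 -1.348 -2.044
vertex 0.631 -2.103 -1.869
vertex 1.126 -0.776 -2.625
endloop
endfacet
facet normal 0.796 0.590 -0.137
outer loop
vertex 1.126 -0.776 -2.625
vertex 1.333 -0.709 -1.129
vertex 1.65 -1.348 -2.044
endloop
endfacet
facet normal 0.540 -0.590 0.600
outer loop
vertex 1.65 -1.348 -2.044
vertex 0.314 -1.464 -0.955
vertex 0.631 -2.103 -1.869
endloop
endfacet
facet normal 0.540 -0.591 0.600
outer loop
vertex 1.333 -0.709 -1.129
vertex 0.314 -1.464 -0.955
vertex 1.65 -1.348 -2.044
endloop
endfacet

endsolid


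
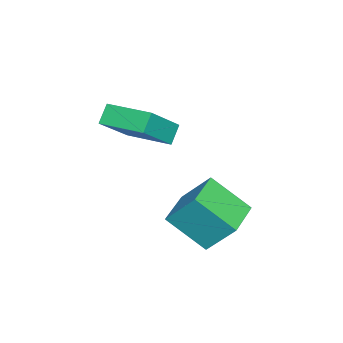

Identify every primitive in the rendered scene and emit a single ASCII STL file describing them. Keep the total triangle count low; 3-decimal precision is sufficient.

solid 
facet normal -0.998 0.062 0.021
outer loop
vertex -1.196 -1.618 -1.666
vertex -1.105 -0.576 -0.39
vertex -1.132 -0.187 -2.838
endloop
endfacet
facet normal -0.055 -0.631 -0.774
outer loop
vertex 0.425 -0.284 -2.87
vertex -1.196 -1.618 -1.666
vertex -1.132 -0.187 -2.838
endloop
endfacet
facet normal -0.998 0.063 0.021
outer loop
vertex -1.132 -0.187 -2.838
vertex -1.105 -0.576 -0.39
vertex -1.04 0.854 -1.561
endloop
endfacet
facet normal 0.035 0.773 -0.633
outer loop
vertex -1.04 0.854 -1.561
vertex 0.425 -0.284 -2.87
vertex -1.132 -0.187 -2.838
endloop
endfacet
facet normal -0.035 -0.773 0.634
outer loop
vertex -1.196 -1.618 -1.666
vertex 0.452 -0.673 -0.422
vertex -1.105 -0.576 -0.39
endloop
endfacet
facet normal -0.055 -0.631 -0.774
outer loop
vertex 0.36 -1.714 -1.699
vertex -1.196 -1.618 -1.666
vertex 0.425 -0.284 -2.87
endloop
endfacet
facet normal -0.034 -0.773 0.633
outer loop
vertex 0.36 -1.714 -1.699
vertex 0.452 -0.673 -0.422
vertex -1.196 -1.618 -1.666
endloop
endfacet
facet normal 0.055 0.631 0.774
outer loop
vertex -1.105 -0.576 -0.39
vertex 0.452 -0.673 -0.422
vertex -1.04 0.854 -1.561
endloop
endfacet
facet normal 0.034 0.773 -0.634
outer loop
vertex 0.516 0.758 -1.594
vertex 0.425 -0.284 -2.87
vertex -1.04 0.854 -1.561
endloop
endfacet
facet normal 0.055 0.631 0.774
outer loop
vertex -1.04 0.854 -1.561
vertex 0.452 -0.673 -0.422
vertex 0.516 0.758 -1.594
endloop
endfacet
facet normal 0.998 -0.062 -0.020
outer loop
vertex 0.516 0.758 -1.594
vertex 0.36 -1.714 -1.699
vertex 0.425 -0.284 -2.87
endloop
endfacet
facet normal 0.998 -0.062 -0.021
outer loop
vertex 0.452 -0.673 -0.422
vertex 0.36 -1.714 -1.699
vertex 0.516 0.758 -1.594
endloop
endfacet
facet normal -0.679 0.115 0.725
outer loop
vertex -2.594 -4.703 1.528
vertex -2.093 -2.942 1.719
vertex -3.984 -4.157 0.139
endloop
endfacet
facet normal -0.272 -0.957 -0.103
outer loop
vertex -3.387 -4.258 -0.499
vertex -2.594 -4.703 1.528
vertex -3.984 -4.157 0.139
endloop
endfacet
facet normal -0.679 0.114 0.725
outer loop
vertex -3.984 -4.157 0.139
vertex -2.093 -2.942 1.719
vertex -3.484 -2.397 0.33
endloop
endfacet
facet normal -0.682 0.268 -0.681
outer loop
vertex -3.484 -2.397 0.33
vertex -3.387 -4.258 -0.499
vertex -3.984 -4.157 0.139
endloop
endfacet
facet normal 0.682 -0.268 0.681
outer loop
vertex -2.594 -4.703 1.528
vertex -1.496 -3.043 1.081
vertex -2.093 -2.942 1.719
endloop
endfacet
facet normal -0.271 -0.957 -0.104
outer loop
vertex -1.996 -4.803 0.89
vertex -2.594 -4.703 1.528
vertex -3.387 -4.258 -0.499
endloop
endfacet
facet normal 0.682 -0.268 0.681
outer loop
vertex -1.996 -4.803 0.89
vertex -1.496 -3.043 1.081
vertex -2.594 -4.703 1.528
endloop
endfacet
facet normal 0.272 0.957 0.103
outer loop
vertex -2.093 -2.942 1.719
vertex -1.496 -3.043 1.081
vertex -3.484 -2.397 0.33
endloop
endfacet
facet normal -0.682 0.268 -0.681
outer loop
vertex -2.886 -2.497 -0.308
vertex -3.387 -4.258 -0.499
vertex -3.484 -2.397 0.33
endloop
endfacet
facet normal 0.271 0.957 0.104
outer loop
vertex -3.484 -2.397 0.33
vertex -1.496 -3.043 1.081
vertex -2.886 -2.497 -0.308
endloop
endfacet
facet normal 0.679 -0.115 -0.725
outer loop
vertex -2.886 -2.497 -0.308
vertex -1.996 -4.803 0.89
vertex -3.387 -4.258 -0.499
endloop
endfacet
facet normal 0.679 -0.114 -0.725
outer loop
vertex -1.496 -3.043 1.081
vertex -1.996 -4.803 0.89
vertex -2.886 -2.497 -0.308
endloop
endfacet

endsolid


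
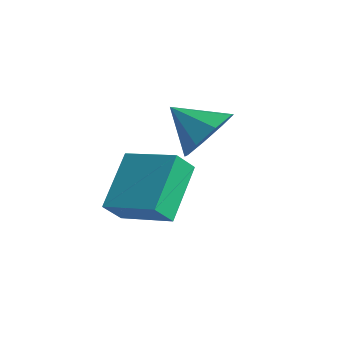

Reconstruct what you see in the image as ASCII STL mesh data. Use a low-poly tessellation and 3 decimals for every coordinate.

solid 
facet normal 0.767 0.312 -0.560
outer loop
vertex 3.151 3.851 1.254
vertex 2.667 3.459 0.372
vertex 2.659 4.407 0.89
endloop
endfacet
facet normal -0.219 0.391 0.894
outer loop
vertex 3.151 3.851 1.254
vertex 2.659 4.407 0.89
vertex 1.493 2.981 1.228
endloop
endfacet
facet normal 0.768 0.312 -0.560
outer loop
vertex 2.659 4.407 0.89
vertex 2.667 3.459 0.372
vertex 2.172 4.407 0.222
endloop
endfacet
facet normal -0.631 0.625 0.460
outer loop
vertex 2.659 4.407 0.89
vertex 2.172 4.407 0.222
vertex 1.493 2.981 1.228
endloop
endfacet
facet normal 0.768 0.312 -0.560
outer loop
vertex 2.172 4.407 0.222
vertex 2.667 3.459 0.372
vertex 1.975 3.852 -0.358
endloop
endfacet
facet normal -0.918 0.392 -0.064
outer loop
vertex 2.172 4.407 0.222
vertex 1.975 3.852 -0.358
vertex 1.493 2.981 1.228
endloop
endfacet
facet normal 0.768 0.312 -0.560
outer loop
vertex 1.975 3.852 -0.358
vertex 2.667 3.459 0.372
vertex 2.183 3.067 -0.511
endloop
endfacet
facet normal -0.913 -0.170 -0.371
outer loop
vertex 1.975 3.852 -0.358
vertex 2.183 3.067 -0.511
vertex 1.493 2.981 1.228
endloop
endfacet
facet normal 0.768 0.312 -0.559
outer loop
vertex 2.183 3.067 -0.511
vertex 2.667 3.459 0.372
vertex 2.675 2.511 -0.146
endloop
endfacet
facet normal -0.619 -0.733 -0.282
outer loop
vertex 2.183 3.067 -0.511
vertex 2.675 2.511 -0.146
vertex 1.493 2.981 1.228
endloop
endfacet
facet normal 0.768 0.312 -0.560
outer loop
vertex 2.675 2.511 -0.146
vertex 2.667 3.459 0.372
vertex 3.162 2.511 0.522
endloop
endfacet
facet normal -0.208 -0.966 0.152
outer loop
vertex 2.675 2.511 -0.146
vertex 3.162 2.511 0.522
vertex 1.493 2.981 1.228
endloop
endfacet
facet normal 0.768 0.312 -0.560
outer loop
vertex 3.162 2.511 0.522
vertex 2.667 3.459 0.372
vertex 3.359 3.066 1.102
endloop
endfacet
facet normal 0.079 -0.734 0.675
outer loop
vertex 3.162 2.511 0.522
vertex 3.359 3.066 1.102
vertex 1.493 2.981 1.228
endloop
endfacet
facet normal 0.768 0.312 -0.560
outer loop
vertex 3.359 3.066 1.102
vertex 2.667 3.459 0.372
vertex 3.151 3.851 1.254
endloop
endfacet
facet normal 0.074 -0.171 0.983
outer loop
vertex 3.359 3.066 1.102
vertex 3.151 3.851 1.254
vertex 1.493 2.981 1.228
endloop
endfacet
facet normal -0.930 -0.246 -0.274
outer loop
vertex 2.447 -0.321 -1.185
vertex 1.69 1.138 0.073
vertex 2.488 0.311 -1.893
endloop
endfacet
facet normal 0.365 -0.705 -0.608
outer loop
vertex 4.19 0.762 -1.393
vertex 2.447 -0.321 -1.185
vertex 2.488 0.311 -1.893
endloop
endfacet
facet normal -0.930 -0.246 -0.274
outer loop
vertex 2.488 0.311 -1.893
vertex 1.69 1.138 0.073
vertex 1.731 1.77 -0.635
endloop
endfacet
facet normal 0.043 0.665 -0.746
outer loop
vertex 1.731 1.77 -0.635
vertex 4.19 0.762 -1.393
vertex 2.488 0.311 -1.893
endloop
endfacet
facet normal -0.043 -0.665 0.746
outer loop
vertex 2.447 -0.321 -1.185
vertex 3.392 1.589 0.573
vertex 1.69 1.138 0.073
endloop
endfacet
facet normal 0.365 -0.705 -0.608
outer loop
vertex 4.149 0.13 -0.685
vertex 2.447 -0.321 -1.185
vertex 4.19 0.762 -1.393
endloop
endfacet
facet normal -0.043 -0.665 0.746
outer loop
vertex 4.149 0.13 -0.685
vertex 3.392 1.589 0.573
vertex 2.447 -0.321 -1.185
endloop
endfacet
facet normal -0.365 0.705 0.608
outer loop
vertex 1.69 1.138 0.073
vertex 3.392 1.589 0.573
vertex 1.731 1.77 -0.635
endloop
endfacet
facet normal 0.043 0.665 -0.746
outer loop
vertex 3.433 2.221 -0.135
vertex 4.19 0.762 -1.393
vertex 1.731 1.77 -0.635
endloop
endfacet
facet normal -0.365 0.705 0.608
outer loop
vertex 1.731 1.77 -0.635
vertex 3.392 1.589 0.573
vertex 3.433 2.221 -0.135
endloop
endfacet
facet normal 0.930 0.246 0.274
outer loop
vertex 3.433 2.221 -0.135
vertex 4.149 0.13 -0.685
vertex 4.19 0.762 -1.393
endloop
endfacet
facet normal 0.930 0.246 0.274
outer loop
vertex 3.392 1.589 0.573
vertex 4.149 0.13 -0.685
vertex 3.433 2.221 -0.135
endloop
endfacet

endsolid


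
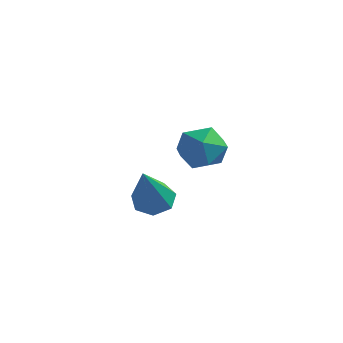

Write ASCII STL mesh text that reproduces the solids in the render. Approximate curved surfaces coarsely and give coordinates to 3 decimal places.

solid 
facet normal -0.134 0.547 -0.826
outer loop
vertex 3.975 0.883 2.657
vertex 3.418 0.508 2.499
vertex 3.455 1.085 2.875
endloop
endfacet
facet normal 0.496 0.580 0.646
outer loop
vertex 3.975 0.883 2.657
vertex 3.455 1.085 2.875
vertex 3.702 -0.648 4.241
endloop
endfacet
facet normal -0.135 0.547 -0.826
outer loop
vertex 3.455 1.085 2.875
vertex 3.418 0.508 2.499
vertex 2.907 0.852 2.81
endloop
endfacet
facet normal -0.327 0.556 0.764
outer loop
vertex 3.455 1.085 2.875
vertex 2.907 0.852 2.81
vertex 3.702 -0.648 4.241
endloop
endfacet
facet normal -0.135 0.547 -0.826
outer loop
vertex 2.907 0.852 2.81
vertex 3.418 0.508 2.499
vertex 2.744 0.36 2.511
endloop
endfacet
facet normal -0.876 -0.003 0.483
outer loop
vertex 2.907 0.852 2.81
vertex 2.744 0.36 2.511
vertex 3.702 -0.648 4.241
endloop
endfacet
facet normal -0.135 0.548 -0.826
outer loop
vertex 2.744 0.36 2.511
vertex 3.418 0.508 2.499
vertex 3.088 -0.021 2.202
endloop
endfacet
facet normal -0.737 -0.676 0.014
outer loop
vertex 2.744 0.36 2.511
vertex 3.088 -0.021 2.202
vertex 3.702 -0.648 4.241
endloop
endfacet
facet normal -0.135 0.548 -0.826
outer loop
vertex 3.088 -0.021 2.202
vertex 3.418 0.508 2.499
vertex 3.68 -0.003 2.117
endloop
endfacet
facet normal -0.013 -0.957 -0.290
outer loop
vertex 3.088 -0.021 2.202
vertex 3.68 -0.003 2.117
vertex 3.702 -0.648 4.241
endloop
endfacet
facet normal -0.135 0.548 -0.826
outer loop
vertex 3.68 -0.003 2.117
vertex 3.418 0.508 2.499
vertex 4.075 0.399 2.319
endloop
endfacet
facet normal 0.747 -0.634 -0.200
outer loop
vertex 3.68 -0.003 2.117
vertex 4.075 0.399 2.319
vertex 3.702 -0.648 4.241
endloop
endfacet
facet normal -0.135 0.548 -0.825
outer loop
vertex 4.075 0.399 2.319
vertex 3.418 0.508 2.499
vertex 3.975 0.883 2.657
endloop
endfacet
facet normal 0.975 0.050 0.217
outer loop
vertex 4.075 0.399 2.319
vertex 3.975 0.883 2.657
vertex 3.702 -0.648 4.241
endloop
endfacet
facet normal -0.811 0.535 -0.237
outer loop
vertex 3.131 4.168 2.592
vertex 2.591 3.514 2.963
vertex 2.898 4.212 3.487
endloop
endfacet
facet normal -0.251 0.962 -0.113
outer loop
vertex 3.131 4.168 2.592
vertex 2.898 4.212 3.487
vertex 3.764 4.407 3.224
endloop
endfacet
facet normal 0.270 0.779 -0.565
outer loop
vertex 3.131 4.168 2.592
vertex 3.764 4.407 3.224
vertex 3.991 3.83 2.537
endloop
endfacet
facet normal 0.032 0.240 -0.970
outer loop
vertex 3.131 4.168 2.592
vertex 3.991 3.83 2.537
vertex 3.266 3.278 2.376
endloop
endfacet
facet normal -0.636 0.090 -0.767
outer loop
vertex 3.131 4.168 2.592
vertex 3.266 3.278 2.376
vertex 2.591 3.514 2.963
endloop
endfacet
facet normal -0.021 0.835 0.550
outer loop
vertex 3.764 4.407 3.224
vertex 2.898 4.212 3.487
vertex 3.614 3.902 3.984
endloop
endfacet
facet normal -0.926 0.146 0.349
outer loop
vertex 2.898 4.212 3.487
vertex 2.591 3.514 2.963
vertex 2.889 3.35 3.823
endloop
endfacet
facet normal -0.642 -0.574 -0.508
outer loop
vertex 2.591 3.514 2.963
vertex 3.266 3.278 2.376
vertex 3.116 2.773 3.136
endloop
endfacet
facet normal 0.437 -0.331 -0.836
outer loop
vertex 3.266 3.278 2.376
vertex 3.991 3.83 2.537
vertex 3.982 2.968 2.873
endloop
endfacet
facet normal 0.822 0.540 -0.182
outer loop
vertex 3.991 3.83 2.537
vertex 3.764 4.407 3.224
vertex 4.289 3.666 3.397
endloop
endfacet
facet normal -0.032 -0.240 0.970
outer loop
vertex 3.749 3.012 3.768
vertex 3.614 3.902 3.984
vertex 2.889 3.35 3.823
endloop
endfacet
facet normal -0.270 -0.779 0.565
outer loop
vertex 3.749 3.012 3.768
vertex 2.889 3.35 3.823
vertex 3.116 2.773 3.136
endloop
endfacet
facet normal 0.251 -0.962 0.113
outer loop
vertex 3.749 3.012 3.768
vertex 3.116 2.773 3.136
vertex 3.982 2.968 2.873
endloop
endfacet
facet normal 0.811 -0.535 0.237
outer loop
vertex 3.749 3.012 3.768
vertex 3.982 2.968 2.873
vertex 4.289 3.666 3.397
endloop
endfacet
facet normal 0.636 -0.090 0.767
outer loop
vertex 3.749 3.012 3.768
vertex 4.289 3.666 3.397
vertex 3.614 3.902 3.984
endloop
endfacet
facet normal -0.437 0.331 0.836
outer loop
vertex 2.889 3.35 3.823
vertex 3.614 3.902 3.984
vertex 2.898 4.212 3.487
endloop
endfacet
facet normal -0.822 -0.540 0.182
outer loop
vertex 3.116 2.773 3.136
vertex 2.889 3.35 3.823
vertex 2.591 3.514 2.963
endloop
endfacet
facet normal 0.021 -0.835 -0.550
outer loop
vertex 3.982 2.968 2.873
vertex 3.116 2.773 3.136
vertex 3.266 3.278 2.376
endloop
endfacet
facet normal 0.926 -0.146 -0.349
outer loop
vertex 4.289 3.666 3.397
vertex 3.982 2.968 2.873
vertex 3.991 3.83 2.537
endloop
endfacet
facet normal 0.642 0.574 0.508
outer loop
vertex 3.614 3.902 3.984
vertex 4.289 3.666 3.397
vertex 3.764 4.407 3.224
endloop
endfacet

endsolid


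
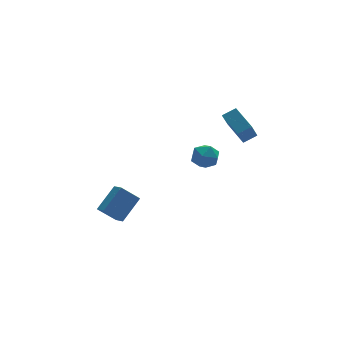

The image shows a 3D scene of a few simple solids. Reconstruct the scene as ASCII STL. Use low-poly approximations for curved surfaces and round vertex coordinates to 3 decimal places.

solid 
facet normal -0.711 0.150 0.687
outer loop
vertex -3.896 2.882 -3.541
vertex -2.564 3.662 -2.333
vertex -4.057 3.687 -3.884
endloop
endfacet
facet normal -0.679 -0.398 -0.616
outer loop
vertex -2.976 3.458 -4.927
vertex -3.896 2.882 -3.541
vertex -4.057 3.687 -3.884
endloop
endfacet
facet normal -0.711 0.150 0.687
outer loop
vertex -4.057 3.687 -3.884
vertex -2.564 3.662 -2.333
vertex -2.725 4.467 -2.676
endloop
endfacet
facet normal -0.180 0.905 -0.386
outer loop
vertex -2.725 4.467 -2.676
vertex -2.976 3.458 -4.927
vertex -4.057 3.687 -3.884
endloop
endfacet
facet normal 0.180 -0.905 0.386
outer loop
vertex -3.896 2.882 -3.541
vertex -1.483 3.433 -3.376
vertex -2.564 3.662 -2.333
endloop
endfacet
facet normal -0.679 -0.398 -0.616
outer loop
vertex -2.815 2.653 -4.584
vertex -3.896 2.882 -3.541
vertex -2.976 3.458 -4.927
endloop
endfacet
facet normal 0.180 -0.905 0.386
outer loop
vertex -2.815 2.653 -4.584
vertex -1.483 3.433 -3.376
vertex -3.896 2.882 -3.541
endloop
endfacet
facet normal 0.679 0.398 0.616
outer loop
vertex -2.564 3.662 -2.333
vertex -1.483 3.433 -3.376
vertex -2.725 4.467 -2.676
endloop
endfacet
facet normal -0.180 0.905 -0.386
outer loop
vertex -1.644 4.238 -3.719
vertex -2.976 3.458 -4.927
vertex -2.725 4.467 -2.676
endloop
endfacet
facet normal 0.679 0.398 0.616
outer loop
vertex -2.725 4.467 -2.676
vertex -1.483 3.433 -3.376
vertex -1.644 4.238 -3.719
endloop
endfacet
facet normal 0.711 -0.150 -0.687
outer loop
vertex -1.644 4.238 -3.719
vertex -2.815 2.653 -4.584
vertex -2.976 3.458 -4.927
endloop
endfacet
facet normal 0.711 -0.150 -0.687
outer loop
vertex -1.483 3.433 -3.376
vertex -2.815 2.653 -4.584
vertex -1.644 4.238 -3.719
endloop
endfacet
facet normal 0.093 0.992 -0.089
outer loop
vertex 2.071 1.616 0.527
vertex 1.176 1.729 0.845
vertex 1.905 1.716 1.464
endloop
endfacet
facet normal 0.723 0.688 0.055
outer loop
vertex 2.071 1.616 0.527
vertex 1.905 1.716 1.464
vertex 2.542 1.071 1.157
endloop
endfacet
facet normal 0.862 0.214 -0.459
outer loop
vertex 2.071 1.616 0.527
vertex 2.542 1.071 1.157
vertex 2.207 0.686 0.349
endloop
endfacet
facet normal 0.319 0.223 -0.921
outer loop
vertex 2.071 1.616 0.527
vertex 2.207 0.686 0.349
vertex 1.362 1.092 0.155
endloop
endfacet
facet normal -0.157 0.704 -0.692
outer loop
vertex 2.071 1.616 0.527
vertex 1.362 1.092 0.155
vertex 1.176 1.729 0.845
endloop
endfacet
facet normal 0.662 0.335 0.670
outer loop
vertex 2.542 1.071 1.157
vertex 1.905 1.716 1.464
vertex 1.938 0.848 1.865
endloop
endfacet
facet normal -0.357 0.825 0.438
outer loop
vertex 1.905 1.716 1.464
vertex 1.176 1.729 0.845
vertex 1.093 1.254 1.671
endloop
endfacet
facet normal -0.763 0.360 -0.538
outer loop
vertex 1.176 1.729 0.845
vertex 1.362 1.092 0.155
vertex 0.758 0.869 0.863
endloop
endfacet
facet normal 0.007 -0.419 -0.908
outer loop
vertex 1.362 1.092 0.155
vertex 2.207 0.686 0.349
vertex 1.395 0.224 0.556
endloop
endfacet
facet normal 0.886 -0.434 -0.161
outer loop
vertex 2.207 0.686 0.349
vertex 2.542 1.071 1.157
vertex 2.124 0.211 1.175
endloop
endfacet
facet normal -0.319 -0.223 0.921
outer loop
vertex 1.229 0.324 1.493
vertex 1.938 0.848 1.865
vertex 1.093 1.254 1.671
endloop
endfacet
facet normal -0.862 -0.214 0.459
outer loop
vertex 1.229 0.324 1.493
vertex 1.093 1.254 1.671
vertex 0.758 0.869 0.863
endloop
endfacet
facet normal -0.723 -0.688 -0.055
outer loop
vertex 1.229 0.324 1.493
vertex 0.758 0.869 0.863
vertex 1.395 0.224 0.556
endloop
endfacet
facet normal -0.093 -0.992 0.089
outer loop
vertex 1.229 0.324 1.493
vertex 1.395 0.224 0.556
vertex 2.124 0.211 1.175
endloop
endfacet
facet normal 0.157 -0.704 0.692
outer loop
vertex 1.229 0.324 1.493
vertex 2.124 0.211 1.175
vertex 1.938 0.848 1.865
endloop
endfacet
facet normal -0.007 0.419 0.908
outer loop
vertex 1.093 1.254 1.671
vertex 1.938 0.848 1.865
vertex 1.905 1.716 1.464
endloop
endfacet
facet normal -0.886 0.434 0.161
outer loop
vertex 0.758 0.869 0.863
vertex 1.093 1.254 1.671
vertex 1.176 1.729 0.845
endloop
endfacet
facet normal -0.662 -0.335 -0.670
outer loop
vertex 1.395 0.224 0.556
vertex 0.758 0.869 0.863
vertex 1.362 1.092 0.155
endloop
endfacet
facet normal 0.357 -0.825 -0.438
outer loop
vertex 2.124 0.211 1.175
vertex 1.395 0.224 0.556
vertex 2.207 0.686 0.349
endloop
endfacet
facet normal 0.763 -0.360 0.538
outer loop
vertex 1.938 0.848 1.865
vertex 2.124 0.211 1.175
vertex 2.542 1.071 1.157
endloop
endfacet
facet normal -0.408 -0.471 0.782
outer loop
vertex 3.433 0.789 4.75
vertex 2.587 0.804 4.318
vertex 3.785 -0.755 4.005
endloop
endfacet
facet normal 0.891 -0.016 0.454
outer loop
vertex 4.453 0.016 2.722
vertex 3.433 0.789 4.75
vertex 3.785 -0.755 4.005
endloop
endfacet
facet normal -0.407 -0.470 0.783
outer loop
vertex 3.785 -0.755 4.005
vertex 2.587 0.804 4.318
vertex 2.939 -0.74 3.574
endloop
endfacet
facet normal 0.201 -0.882 -0.426
outer loop
vertex 2.939 -0.74 3.574
vertex 4.453 0.016 2.722
vertex 3.785 -0.755 4.005
endloop
endfacet
facet normal -0.202 0.882 0.425
outer loop
vertex 3.433 0.789 4.75
vertex 3.255 1.575 3.035
vertex 2.587 0.804 4.318
endloop
endfacet
facet normal 0.891 -0.016 0.454
outer loop
vertex 4.101 1.56 3.466
vertex 3.433 0.789 4.75
vertex 4.453 0.016 2.722
endloop
endfacet
facet normal -0.201 0.882 0.425
outer loop
vertex 4.101 1.56 3.466
vertex 3.255 1.575 3.035
vertex 3.433 0.789 4.75
endloop
endfacet
facet normal -0.891 0.016 -0.454
outer loop
vertex 2.587 0.804 4.318
vertex 3.255 1.575 3.035
vertex 2.939 -0.74 3.574
endloop
endfacet
facet normal 0.201 -0.882 -0.425
outer loop
vertex 3.607 0.031 2.29
vertex 4.453 0.016 2.722
vertex 2.939 -0.74 3.574
endloop
endfacet
facet normal -0.891 0.016 -0.454
outer loop
vertex 2.939 -0.74 3.574
vertex 3.255 1.575 3.035
vertex 3.607 0.031 2.29
endloop
endfacet
facet normal 0.408 0.470 -0.783
outer loop
vertex 3.607 0.031 2.29
vertex 4.101 1.56 3.466
vertex 4.453 0.016 2.722
endloop
endfacet
facet normal 0.407 0.471 -0.783
outer loop
vertex 3.255 1.575 3.035
vertex 4.101 1.56 3.466
vertex 3.607 0.031 2.29
endloop
endfacet

endsolid


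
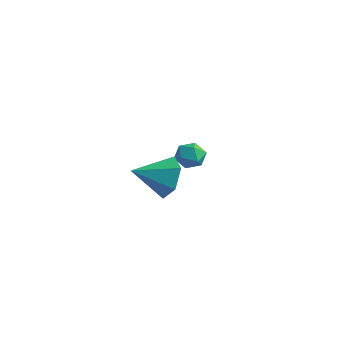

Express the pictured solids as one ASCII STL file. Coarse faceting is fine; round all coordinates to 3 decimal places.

solid 
facet normal -0.931 -0.302 0.207
outer loop
vertex -4.084 3.436 -2.497
vertex -3.897 2.721 -2.701
vertex -3.809 2.948 -1.973
endloop
endfacet
facet normal -0.744 0.248 0.621
outer loop
vertex -4.084 3.436 -2.497
vertex -3.809 2.948 -1.973
vertex -3.571 3.677 -1.979
endloop
endfacet
facet normal -0.573 0.796 0.197
outer loop
vertex -4.084 3.436 -2.497
vertex -3.571 3.677 -1.979
vertex -3.512 3.901 -2.711
endloop
endfacet
facet normal -0.655 0.584 -0.480
outer loop
vertex -4.084 3.436 -2.497
vertex -3.512 3.901 -2.711
vertex -3.713 3.31 -3.157
endloop
endfacet
facet normal -0.875 -0.094 -0.474
outer loop
vertex -4.084 3.436 -2.497
vertex -3.713 3.31 -3.157
vertex -3.897 2.721 -2.701
endloop
endfacet
facet normal -0.159 0.060 0.985
outer loop
vertex -3.571 3.677 -1.979
vertex -3.809 2.948 -1.973
vertex -3.067 3.11 -1.863
endloop
endfacet
facet normal -0.462 -0.829 0.314
outer loop
vertex -3.809 2.948 -1.973
vertex -3.897 2.721 -2.701
vertex -3.268 2.519 -2.309
endloop
endfacet
facet normal -0.373 -0.492 -0.786
outer loop
vertex -3.897 2.721 -2.701
vertex -3.713 3.31 -3.157
vertex -3.209 2.743 -3.041
endloop
endfacet
facet normal -0.014 0.605 -0.796
outer loop
vertex -3.713 3.31 -3.157
vertex -3.512 3.901 -2.711
vertex -2.971 3.472 -3.047
endloop
endfacet
facet normal 0.118 0.947 0.299
outer loop
vertex -3.512 3.901 -2.711
vertex -3.571 3.677 -1.979
vertex -2.883 3.699 -2.319
endloop
endfacet
facet normal 0.655 -0.584 0.480
outer loop
vertex -2.696 2.984 -2.523
vertex -3.067 3.11 -1.863
vertex -3.268 2.519 -2.309
endloop
endfacet
facet normal 0.573 -0.796 -0.197
outer loop
vertex -2.696 2.984 -2.523
vertex -3.268 2.519 -2.309
vertex -3.209 2.743 -3.041
endloop
endfacet
facet normal 0.744 -0.248 -0.621
outer loop
vertex -2.696 2.984 -2.523
vertex -3.209 2.743 -3.041
vertex -2.971 3.472 -3.047
endloop
endfacet
facet normal 0.931 0.302 -0.207
outer loop
vertex -2.696 2.984 -2.523
vertex -2.971 3.472 -3.047
vertex -2.883 3.699 -2.319
endloop
endfacet
facet normal 0.875 0.094 0.474
outer loop
vertex -2.696 2.984 -2.523
vertex -2.883 3.699 -2.319
vertex -3.067 3.11 -1.863
endloop
endfacet
facet normal 0.014 -0.605 0.796
outer loop
vertex -3.268 2.519 -2.309
vertex -3.067 3.11 -1.863
vertex -3.809 2.948 -1.973
endloop
endfacet
facet normal -0.118 -0.947 -0.299
outer loop
vertex -3.209 2.743 -3.041
vertex -3.268 2.519 -2.309
vertex -3.897 2.721 -2.701
endloop
endfacet
facet normal 0.159 -0.060 -0.985
outer loop
vertex -2.971 3.472 -3.047
vertex -3.209 2.743 -3.041
vertex -3.713 3.31 -3.157
endloop
endfacet
facet normal 0.462 0.829 -0.314
outer loop
vertex -2.883 3.699 -2.319
vertex -2.971 3.472 -3.047
vertex -3.512 3.901 -2.711
endloop
endfacet
facet normal 0.373 0.492 0.786
outer loop
vertex -3.067 3.11 -1.863
vertex -2.883 3.699 -2.319
vertex -3.571 3.677 -1.979
endloop
endfacet
facet normal 0.441 0.816 -0.375
outer loop
vertex 1.031 -1.639 0.412
vertex 0.338 -1.639 -0.403
vertex 0.109 -1.103 0.494
endloop
endfacet
facet normal 0.005 -0.143 0.990
outer loop
vertex 1.031 -1.639 0.412
vertex 0.109 -1.103 0.494
vertex -0.398 -3.001 0.223
endloop
endfacet
facet normal 0.440 0.816 -0.375
outer loop
vertex 0.109 -1.103 0.494
vertex 0.338 -1.639 -0.403
vertex -0.585 -1.103 -0.321
endloop
endfacet
facet normal -0.757 0.110 0.644
outer loop
vertex 0.109 -1.103 0.494
vertex -0.585 -1.103 -0.321
vertex -0.398 -3.001 0.223
endloop
endfacet
facet normal 0.441 0.816 -0.375
outer loop
vertex -0.585 -1.103 -0.321
vertex 0.338 -1.639 -0.403
vertex -0.355 -1.639 -1.218
endloop
endfacet
facet normal -0.976 -0.143 -0.165
outer loop
vertex -0.585 -1.103 -0.321
vertex -0.355 -1.639 -1.218
vertex -0.398 -3.001 0.223
endloop
endfacet
facet normal 0.441 0.816 -0.375
outer loop
vertex -0.355 -1.639 -1.218
vertex 0.338 -1.639 -0.403
vertex 0.567 -2.175 -1.3
endloop
endfacet
facet normal -0.433 -0.649 -0.626
outer loop
vertex -0.355 -1.639 -1.218
vertex 0.567 -2.175 -1.3
vertex -0.398 -3.001 0.223
endloop
endfacet
facet normal 0.441 0.816 -0.375
outer loop
vertex 0.567 -2.175 -1.3
vertex 0.338 -1.639 -0.403
vertex 1.26 -2.175 -0.485
endloop
endfacet
facet normal 0.330 -0.902 -0.280
outer loop
vertex 0.567 -2.175 -1.3
vertex 1.26 -2.175 -0.485
vertex -0.398 -3.001 0.223
endloop
endfacet
facet normal 0.441 0.816 -0.375
outer loop
vertex 1.26 -2.175 -0.485
vertex 0.338 -1.639 -0.403
vertex 1.031 -1.639 0.412
endloop
endfacet
facet normal 0.548 -0.649 0.528
outer loop
vertex 1.26 -2.175 -0.485
vertex 1.031 -1.639 0.412
vertex -0.398 -3.001 0.223
endloop
endfacet

endsolid


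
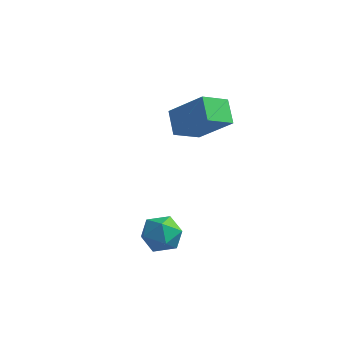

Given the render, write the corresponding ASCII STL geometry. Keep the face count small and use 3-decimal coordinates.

solid 
facet normal -0.956 0.289 0.056
outer loop
vertex -1.466 -1.651 -0.332
vertex -1.747 -2.536 -0.562
vertex -1.621 -2.298 0.356
endloop
endfacet
facet normal -0.549 0.667 0.504
outer loop
vertex -1.466 -1.651 -0.332
vertex -1.621 -2.298 0.356
vertex -0.864 -1.715 0.409
endloop
endfacet
facet normal -0.043 0.992 0.120
outer loop
vertex -1.466 -1.651 -0.332
vertex -0.864 -1.715 0.409
vertex -0.522 -1.593 -0.476
endloop
endfacet
facet normal -0.136 0.814 -0.564
outer loop
vertex -1.466 -1.651 -0.332
vertex -0.522 -1.593 -0.476
vertex -1.068 -2.1 -1.076
endloop
endfacet
facet normal -0.701 0.379 -0.604
outer loop
vertex -1.466 -1.651 -0.332
vertex -1.068 -2.1 -1.076
vertex -1.747 -2.536 -0.562
endloop
endfacet
facet normal -0.229 0.211 0.950
outer loop
vertex -0.864 -1.715 0.409
vertex -1.621 -2.298 0.356
vertex -0.772 -2.64 0.636
endloop
endfacet
facet normal -0.887 -0.402 0.226
outer loop
vertex -1.621 -2.298 0.356
vertex -1.747 -2.536 -0.562
vertex -1.318 -3.147 0.036
endloop
endfacet
facet normal -0.475 -0.254 -0.843
outer loop
vertex -1.747 -2.536 -0.562
vertex -1.068 -2.1 -1.076
vertex -0.976 -3.025 -0.849
endloop
endfacet
facet normal 0.438 0.450 -0.778
outer loop
vertex -1.068 -2.1 -1.076
vertex -0.522 -1.593 -0.476
vertex -0.219 -2.442 -0.796
endloop
endfacet
facet normal 0.590 0.737 0.330
outer loop
vertex -0.522 -1.593 -0.476
vertex -0.864 -1.715 0.409
vertex -0.093 -2.204 0.122
endloop
endfacet
facet normal 0.136 -0.814 0.564
outer loop
vertex -0.374 -3.089 -0.108
vertex -0.772 -2.64 0.636
vertex -1.318 -3.147 0.036
endloop
endfacet
facet normal 0.043 -0.992 -0.120
outer loop
vertex -0.374 -3.089 -0.108
vertex -1.318 -3.147 0.036
vertex -0.976 -3.025 -0.849
endloop
endfacet
facet normal 0.549 -0.667 -0.504
outer loop
vertex -0.374 -3.089 -0.108
vertex -0.976 -3.025 -0.849
vertex -0.219 -2.442 -0.796
endloop
endfacet
facet normal 0.956 -0.289 -0.056
outer loop
vertex -0.374 -3.089 -0.108
vertex -0.219 -2.442 -0.796
vertex -0.093 -2.204 0.122
endloop
endfacet
facet normal 0.701 -0.379 0.604
outer loop
vertex -0.374 -3.089 -0.108
vertex -0.093 -2.204 0.122
vertex -0.772 -2.64 0.636
endloop
endfacet
facet normal -0.438 -0.450 0.778
outer loop
vertex -1.318 -3.147 0.036
vertex -0.772 -2.64 0.636
vertex -1.621 -2.298 0.356
endloop
endfacet
facet normal -0.590 -0.737 -0.330
outer loop
vertex -0.976 -3.025 -0.849
vertex -1.318 -3.147 0.036
vertex -1.747 -2.536 -0.562
endloop
endfacet
facet normal 0.229 -0.211 -0.950
outer loop
vertex -0.219 -2.442 -0.796
vertex -0.976 -3.025 -0.849
vertex -1.068 -2.1 -1.076
endloop
endfacet
facet normal 0.887 0.402 -0.226
outer loop
vertex -0.093 -2.204 0.122
vertex -0.219 -2.442 -0.796
vertex -0.522 -1.593 -0.476
endloop
endfacet
facet normal 0.475 0.254 0.843
outer loop
vertex -0.772 -2.64 0.636
vertex -0.093 -2.204 0.122
vertex -0.864 -1.715 0.409
endloop
endfacet
facet normal -0.742 0.047 -0.668
outer loop
vertex -2.395 1.712 2.637
vertex -3.021 2.535 3.39
vertex -1.74 2.804 1.986
endloop
endfacet
facet normal 0.489 -0.644 -0.588
outer loop
vertex -0.159 2.705 3.41
vertex -2.395 1.712 2.637
vertex -1.74 2.804 1.986
endloop
endfacet
facet normal -0.742 0.047 -0.668
outer loop
vertex -1.74 2.804 1.986
vertex -3.021 2.535 3.39
vertex -2.367 3.628 2.74
endloop
endfacet
facet normal 0.457 0.764 -0.455
outer loop
vertex -2.367 3.628 2.74
vertex -0.159 2.705 3.41
vertex -1.74 2.804 1.986
endloop
endfacet
facet normal -0.457 -0.764 0.455
outer loop
vertex -2.395 1.712 2.637
vertex -1.44 2.436 4.814
vertex -3.021 2.535 3.39
endloop
endfacet
facet normal 0.489 -0.643 -0.589
outer loop
vertex -0.813 1.612 4.06
vertex -2.395 1.712 2.637
vertex -0.159 2.705 3.41
endloop
endfacet
facet normal -0.457 -0.764 0.455
outer loop
vertex -0.813 1.612 4.06
vertex -1.44 2.436 4.814
vertex -2.395 1.712 2.637
endloop
endfacet
facet normal -0.490 0.643 0.589
outer loop
vertex -3.021 2.535 3.39
vertex -1.44 2.436 4.814
vertex -2.367 3.628 2.74
endloop
endfacet
facet normal 0.457 0.764 -0.455
outer loop
vertex -0.785 3.528 4.163
vertex -0.159 2.705 3.41
vertex -2.367 3.628 2.74
endloop
endfacet
facet normal -0.489 0.644 0.589
outer loop
vertex -2.367 3.628 2.74
vertex -1.44 2.436 4.814
vertex -0.785 3.528 4.163
endloop
endfacet
facet normal 0.742 -0.047 0.668
outer loop
vertex -0.785 3.528 4.163
vertex -0.813 1.612 4.06
vertex -0.159 2.705 3.41
endloop
endfacet
facet normal 0.742 -0.047 0.668
outer loop
vertex -1.44 2.436 4.814
vertex -0.813 1.612 4.06
vertex -0.785 3.528 4.163
endloop
endfacet

endsolid
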